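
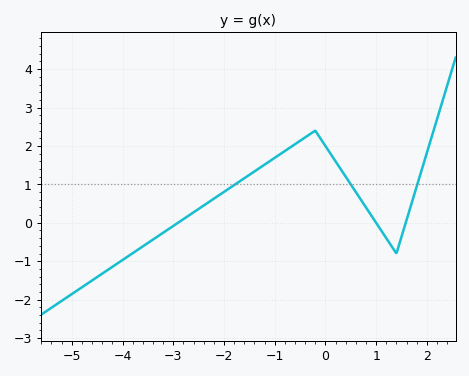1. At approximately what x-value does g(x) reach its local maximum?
-0.202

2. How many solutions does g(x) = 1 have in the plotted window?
3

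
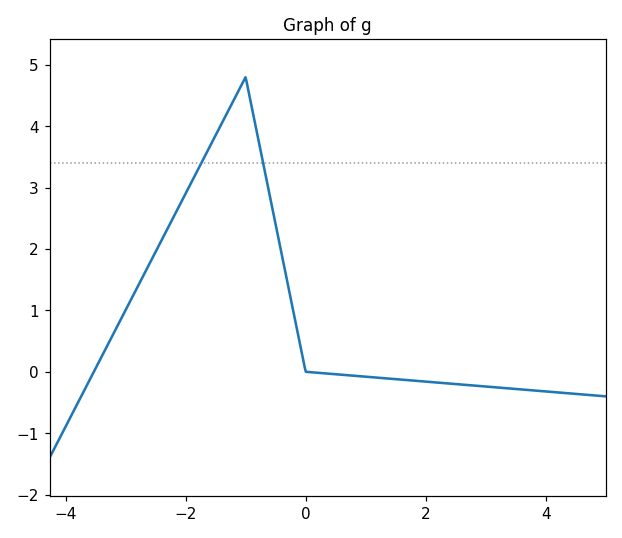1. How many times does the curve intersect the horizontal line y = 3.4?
2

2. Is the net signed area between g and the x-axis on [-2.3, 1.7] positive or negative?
positive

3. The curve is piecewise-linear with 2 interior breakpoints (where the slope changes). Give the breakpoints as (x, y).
(-1, 4.8); (0, 0)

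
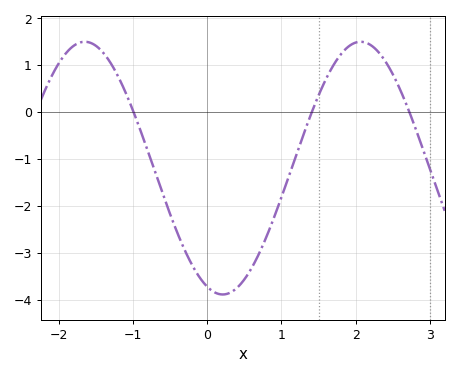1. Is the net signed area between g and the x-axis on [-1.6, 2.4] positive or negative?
negative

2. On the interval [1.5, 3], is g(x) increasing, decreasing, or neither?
neither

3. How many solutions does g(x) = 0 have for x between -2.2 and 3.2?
3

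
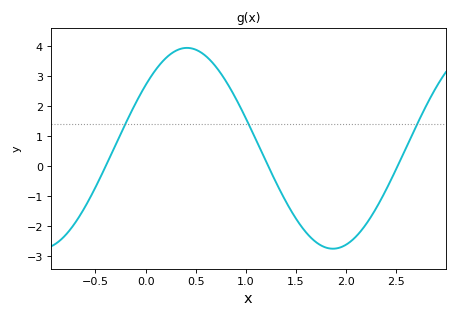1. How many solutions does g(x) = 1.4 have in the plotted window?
3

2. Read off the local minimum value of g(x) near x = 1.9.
-2.75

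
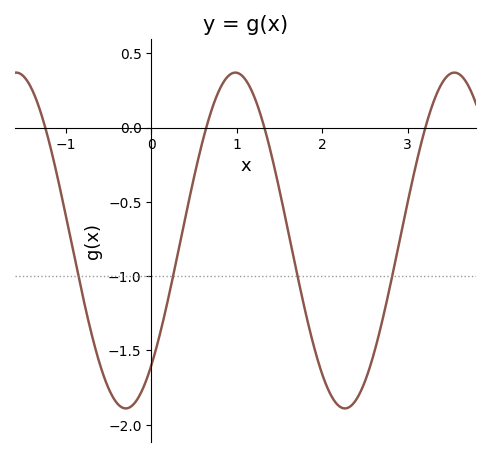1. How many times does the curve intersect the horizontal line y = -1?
4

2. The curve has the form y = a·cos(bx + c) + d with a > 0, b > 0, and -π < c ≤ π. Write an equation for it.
y = 1.13cos(2.45x - 2.41) - 0.76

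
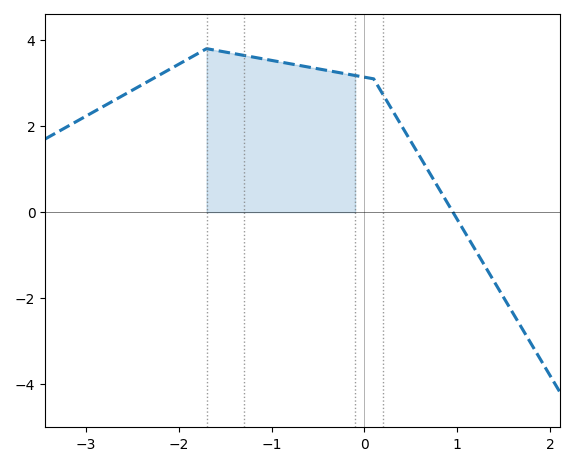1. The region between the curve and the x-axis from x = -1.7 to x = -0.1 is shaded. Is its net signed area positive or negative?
positive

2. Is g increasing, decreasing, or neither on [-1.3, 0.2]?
decreasing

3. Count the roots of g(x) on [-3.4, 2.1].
1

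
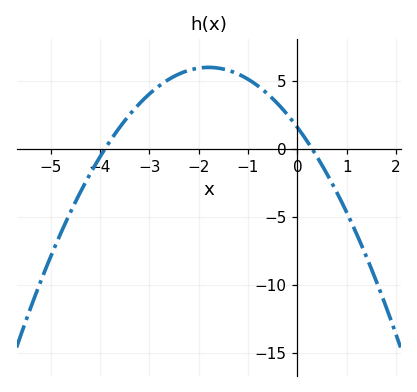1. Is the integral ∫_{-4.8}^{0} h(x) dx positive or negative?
positive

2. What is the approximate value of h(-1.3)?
5.5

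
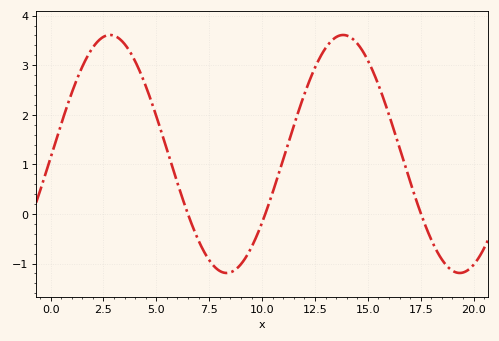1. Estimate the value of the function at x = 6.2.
0.4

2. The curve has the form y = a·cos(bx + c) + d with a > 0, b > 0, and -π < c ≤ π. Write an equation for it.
y = 2.4cos(0.57x - 1.6) + 1.21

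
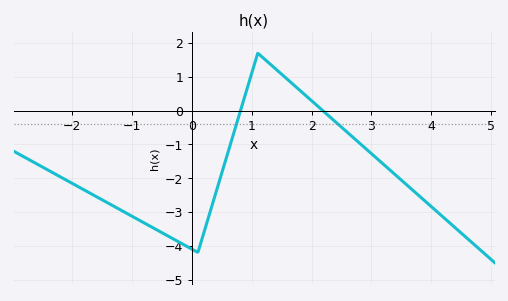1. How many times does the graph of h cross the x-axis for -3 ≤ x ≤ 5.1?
2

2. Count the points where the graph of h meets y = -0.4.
2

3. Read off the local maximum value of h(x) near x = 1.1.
1.7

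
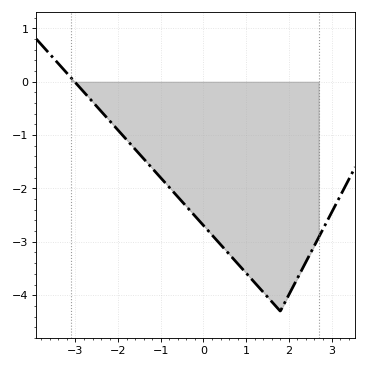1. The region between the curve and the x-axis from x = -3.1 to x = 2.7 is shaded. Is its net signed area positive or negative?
negative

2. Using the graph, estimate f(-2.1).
-0.8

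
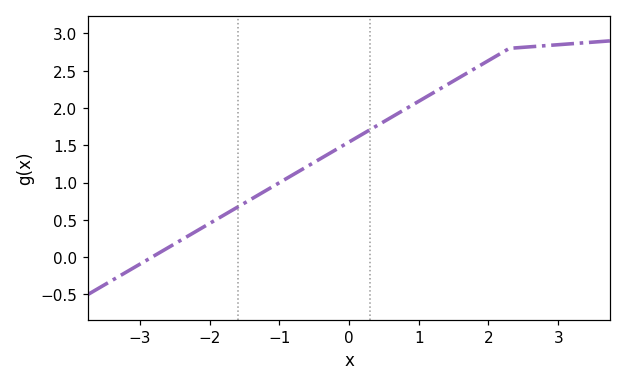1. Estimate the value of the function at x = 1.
2.09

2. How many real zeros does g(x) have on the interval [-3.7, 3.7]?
1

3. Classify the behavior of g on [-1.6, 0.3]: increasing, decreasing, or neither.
increasing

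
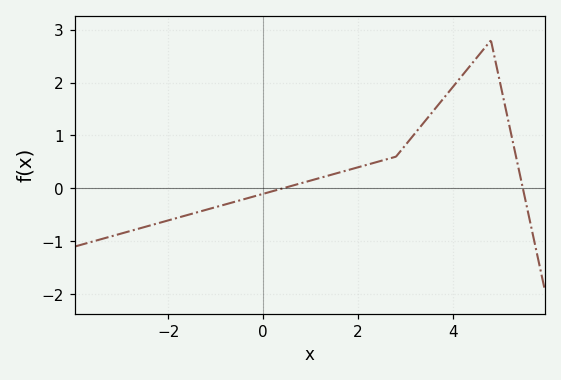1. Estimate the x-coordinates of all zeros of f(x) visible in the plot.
0.41, 5.47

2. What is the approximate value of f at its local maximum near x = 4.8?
2.8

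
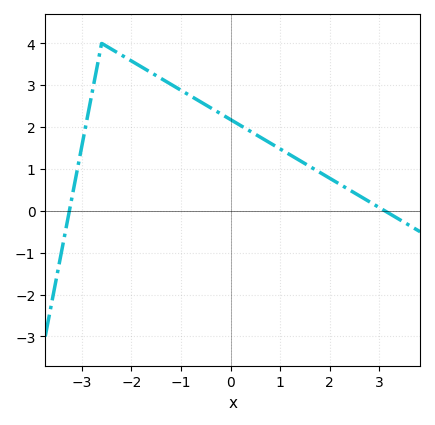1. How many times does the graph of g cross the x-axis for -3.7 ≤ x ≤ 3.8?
2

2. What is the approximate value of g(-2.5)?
3.93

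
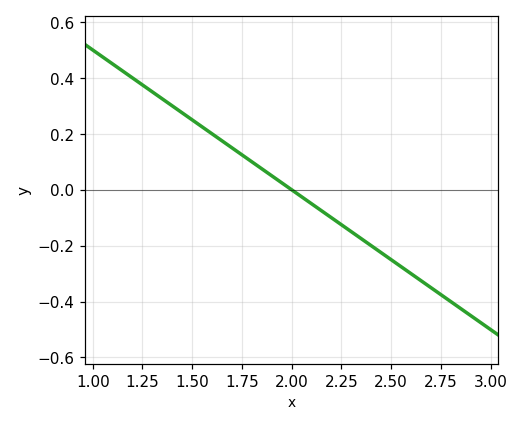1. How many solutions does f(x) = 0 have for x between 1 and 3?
1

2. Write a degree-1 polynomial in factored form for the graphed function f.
y = -0.5(x - 2)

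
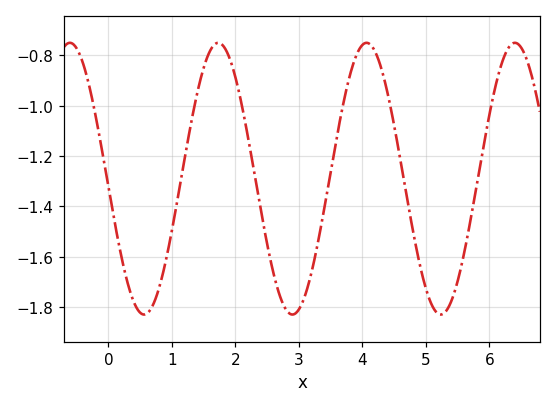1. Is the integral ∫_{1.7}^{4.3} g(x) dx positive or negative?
negative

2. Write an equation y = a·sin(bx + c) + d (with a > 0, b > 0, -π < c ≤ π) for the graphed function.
y = 0.54sin(2.69x - 3.08) - 1.29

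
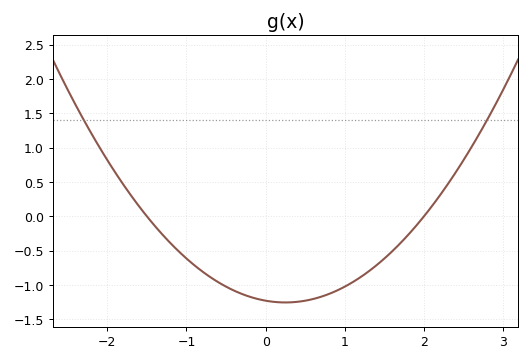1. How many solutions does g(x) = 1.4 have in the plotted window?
2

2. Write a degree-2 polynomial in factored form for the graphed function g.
y = 0.41(x + 1.5)(x - 2)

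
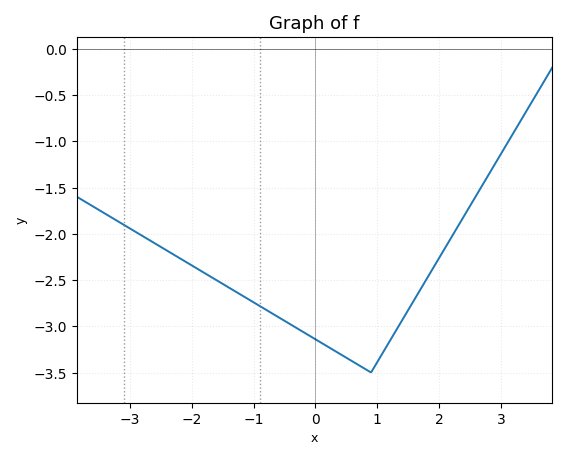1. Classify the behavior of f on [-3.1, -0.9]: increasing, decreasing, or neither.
decreasing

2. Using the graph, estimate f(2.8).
-1.36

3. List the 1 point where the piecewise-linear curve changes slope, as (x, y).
(0.9, -3.5)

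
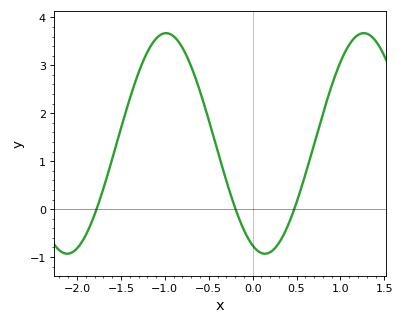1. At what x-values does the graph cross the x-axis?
-1.8, -0.2, 0.5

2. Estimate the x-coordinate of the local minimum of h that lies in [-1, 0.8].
0.1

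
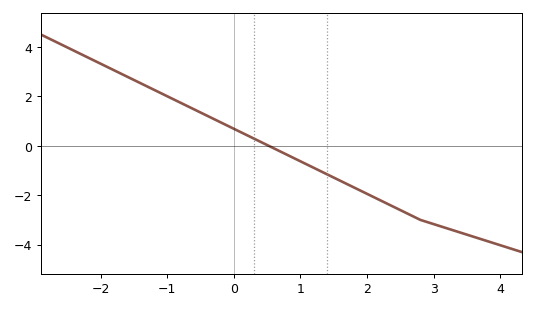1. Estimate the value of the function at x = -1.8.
3.05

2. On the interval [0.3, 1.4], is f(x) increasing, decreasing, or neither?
decreasing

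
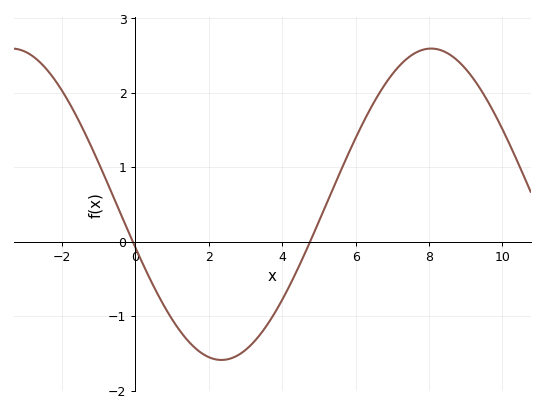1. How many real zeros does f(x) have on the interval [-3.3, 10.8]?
2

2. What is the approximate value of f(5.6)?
0.953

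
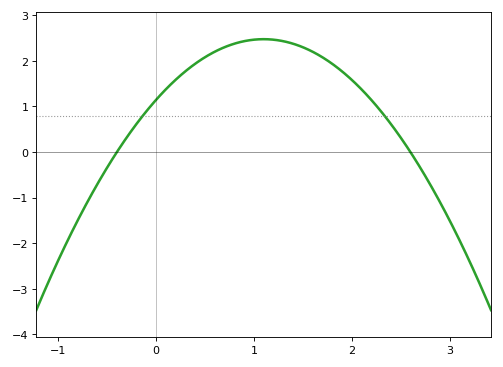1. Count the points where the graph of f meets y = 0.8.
2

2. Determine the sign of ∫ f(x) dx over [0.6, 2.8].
positive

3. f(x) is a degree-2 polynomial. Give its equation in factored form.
y = -1.1(x + 0.4)(x - 2.6)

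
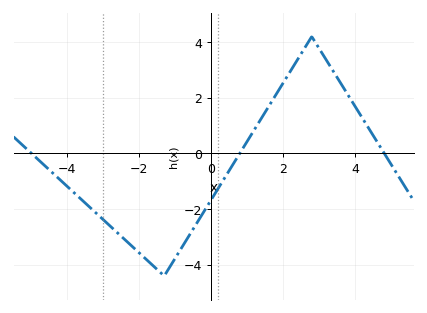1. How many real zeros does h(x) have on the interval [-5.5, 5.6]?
3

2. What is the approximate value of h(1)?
0.4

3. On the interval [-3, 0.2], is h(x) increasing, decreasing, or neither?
neither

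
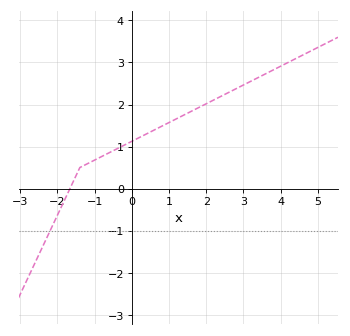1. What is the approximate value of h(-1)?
0.7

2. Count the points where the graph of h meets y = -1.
1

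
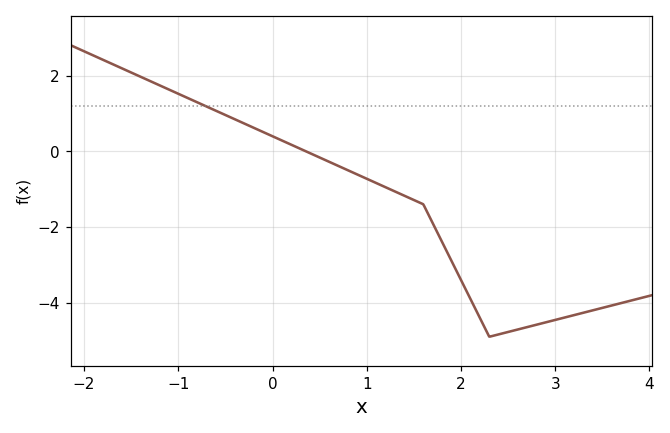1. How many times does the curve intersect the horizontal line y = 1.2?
1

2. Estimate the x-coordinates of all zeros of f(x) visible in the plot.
0.353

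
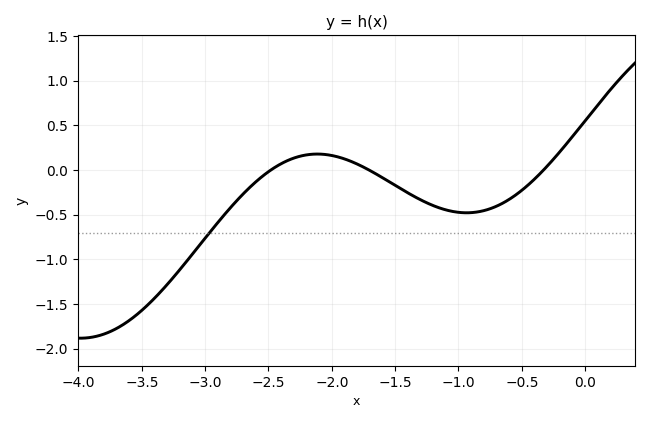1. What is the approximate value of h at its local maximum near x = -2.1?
0.179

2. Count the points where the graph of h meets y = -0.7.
1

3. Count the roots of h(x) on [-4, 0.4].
3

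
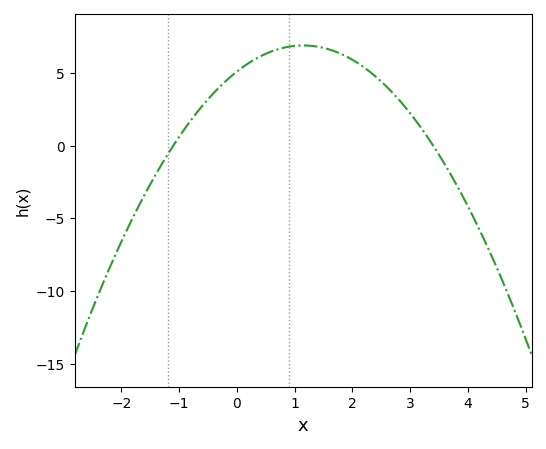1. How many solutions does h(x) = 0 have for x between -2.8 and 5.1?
2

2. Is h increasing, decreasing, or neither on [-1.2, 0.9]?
increasing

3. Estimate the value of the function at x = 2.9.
2.5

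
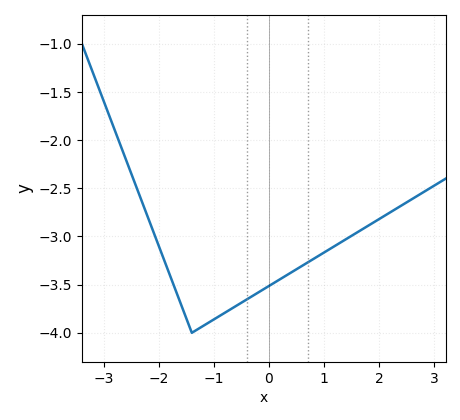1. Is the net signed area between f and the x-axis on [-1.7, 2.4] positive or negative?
negative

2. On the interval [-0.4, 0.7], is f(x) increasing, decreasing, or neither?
increasing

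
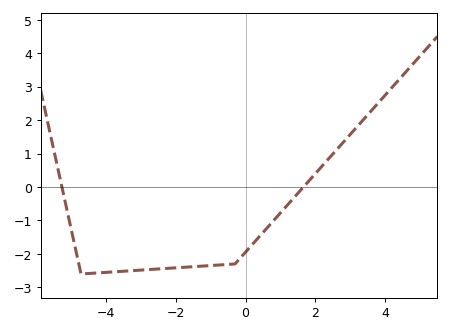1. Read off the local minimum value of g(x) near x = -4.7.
-2.6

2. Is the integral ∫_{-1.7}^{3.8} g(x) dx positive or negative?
negative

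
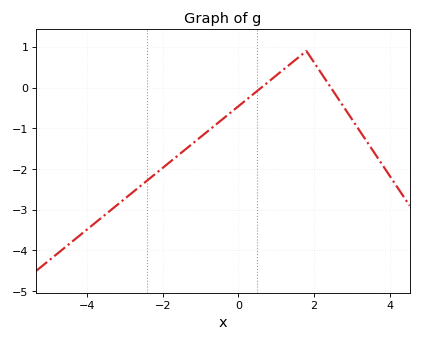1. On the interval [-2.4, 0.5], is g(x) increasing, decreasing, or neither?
increasing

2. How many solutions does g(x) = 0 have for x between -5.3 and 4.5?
2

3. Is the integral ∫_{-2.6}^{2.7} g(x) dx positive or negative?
negative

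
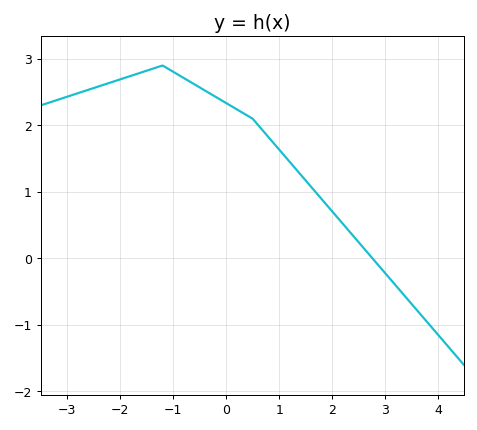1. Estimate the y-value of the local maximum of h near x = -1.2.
2.9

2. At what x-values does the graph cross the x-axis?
2.8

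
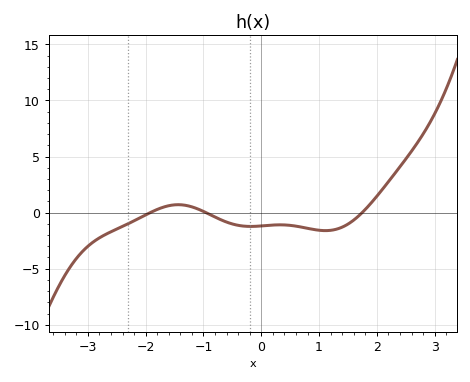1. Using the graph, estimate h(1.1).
-1.5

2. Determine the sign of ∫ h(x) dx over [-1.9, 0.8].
negative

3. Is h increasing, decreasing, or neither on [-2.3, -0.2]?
neither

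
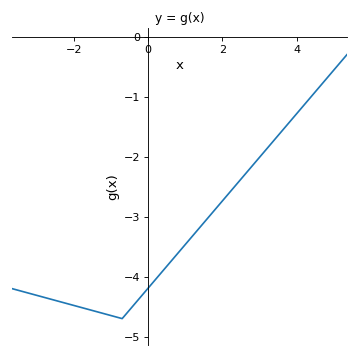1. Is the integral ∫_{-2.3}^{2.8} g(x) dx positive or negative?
negative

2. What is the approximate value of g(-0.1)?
-4.26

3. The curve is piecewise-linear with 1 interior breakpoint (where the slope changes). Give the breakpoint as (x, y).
(-0.7, -4.7)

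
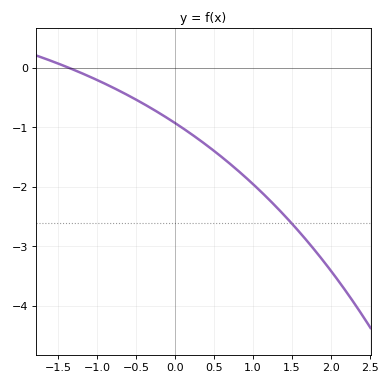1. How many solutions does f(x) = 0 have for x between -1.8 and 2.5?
1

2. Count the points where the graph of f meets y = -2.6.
1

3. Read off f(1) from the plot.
-2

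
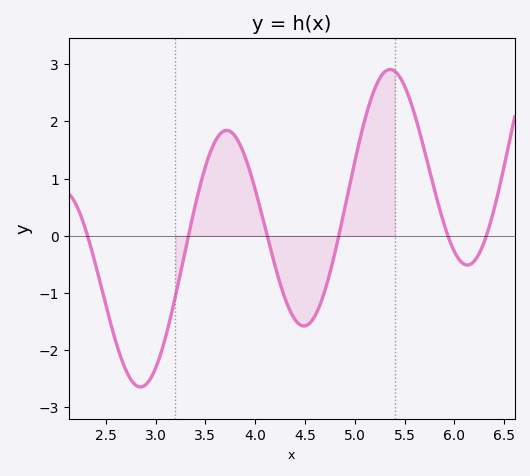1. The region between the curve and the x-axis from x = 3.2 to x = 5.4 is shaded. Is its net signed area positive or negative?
positive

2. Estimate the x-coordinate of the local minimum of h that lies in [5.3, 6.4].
6.13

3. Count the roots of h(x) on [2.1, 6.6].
6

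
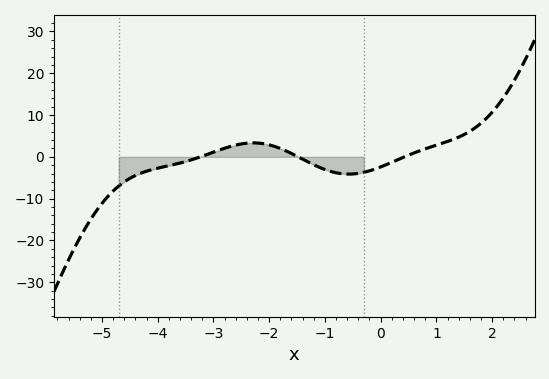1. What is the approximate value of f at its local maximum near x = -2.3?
3.34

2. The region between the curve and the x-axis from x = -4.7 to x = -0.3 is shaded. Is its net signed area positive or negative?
negative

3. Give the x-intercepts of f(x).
-3.23, -1.48, 0.426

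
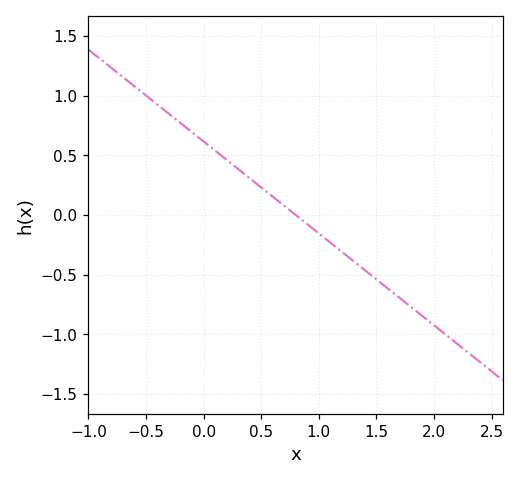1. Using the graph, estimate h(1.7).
-0.7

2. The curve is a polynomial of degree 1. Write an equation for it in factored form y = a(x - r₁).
y = -0.77(x - 0.8)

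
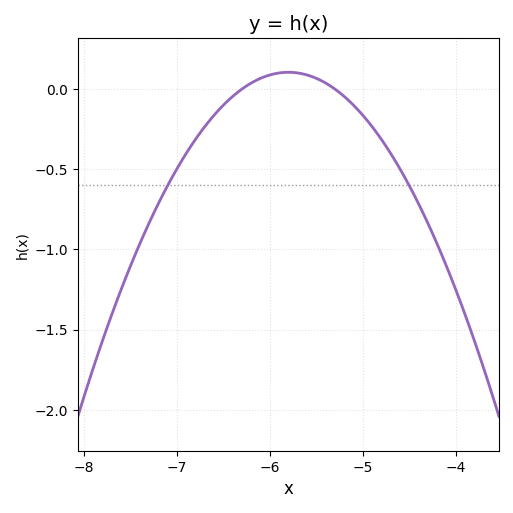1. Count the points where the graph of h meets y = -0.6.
2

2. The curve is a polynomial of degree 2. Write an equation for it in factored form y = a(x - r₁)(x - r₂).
y = -0.42(x + 6.3)(x + 5.3)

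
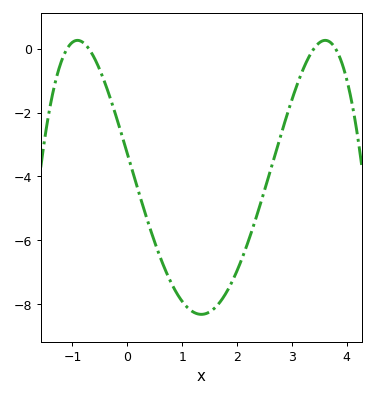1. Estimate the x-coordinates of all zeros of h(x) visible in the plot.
-1.1, -0.7, 3.4, 3.8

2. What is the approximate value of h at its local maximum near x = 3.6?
0.267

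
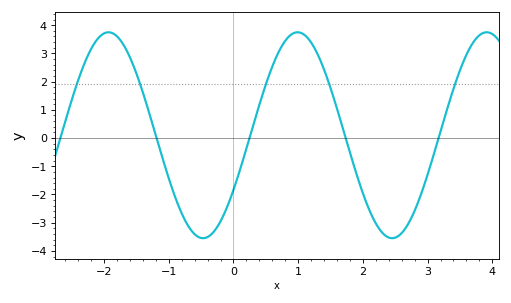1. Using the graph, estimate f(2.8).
-2.57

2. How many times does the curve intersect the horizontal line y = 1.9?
5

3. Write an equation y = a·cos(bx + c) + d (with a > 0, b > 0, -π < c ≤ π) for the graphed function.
y = 3.65cos(2.15x - 2.13) + 0.1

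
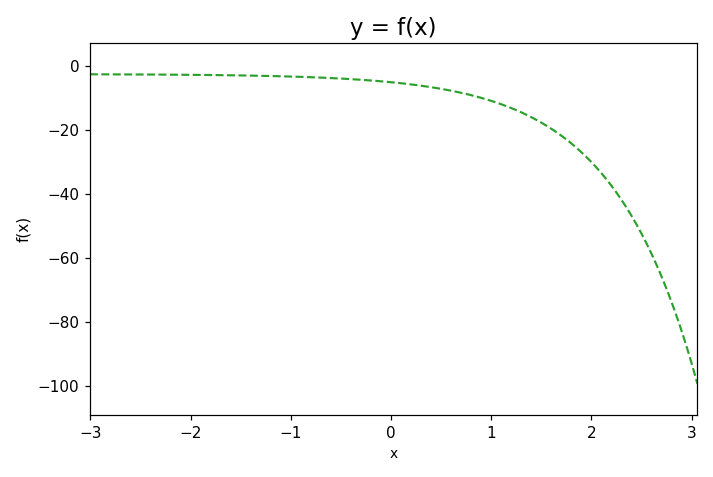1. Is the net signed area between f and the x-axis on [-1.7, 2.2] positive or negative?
negative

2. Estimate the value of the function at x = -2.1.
-2.73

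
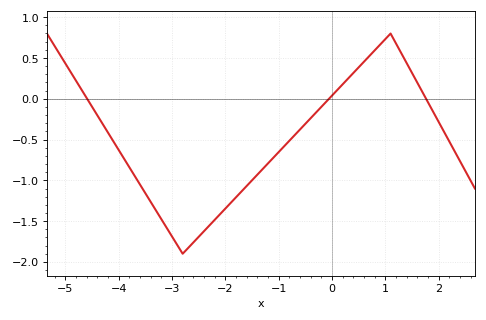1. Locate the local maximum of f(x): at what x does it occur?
1.1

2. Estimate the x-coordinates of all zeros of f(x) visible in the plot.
-4.59, -0.056, 1.77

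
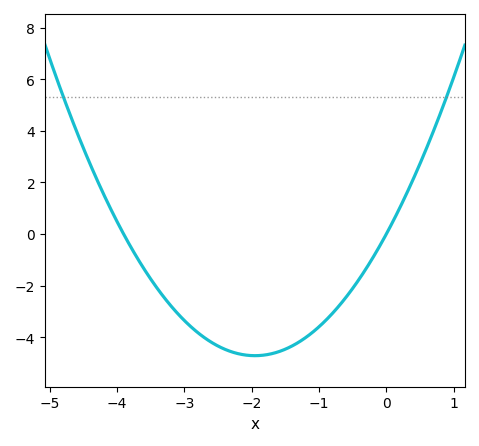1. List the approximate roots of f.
-3.9, 0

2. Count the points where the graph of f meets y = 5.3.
2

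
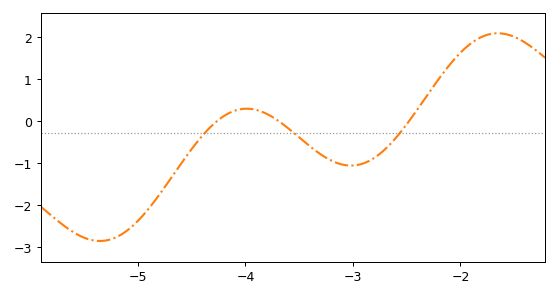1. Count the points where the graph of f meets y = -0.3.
3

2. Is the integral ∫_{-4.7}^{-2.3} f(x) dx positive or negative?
negative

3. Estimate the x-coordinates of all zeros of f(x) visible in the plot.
-4.3, -3.7, -2.5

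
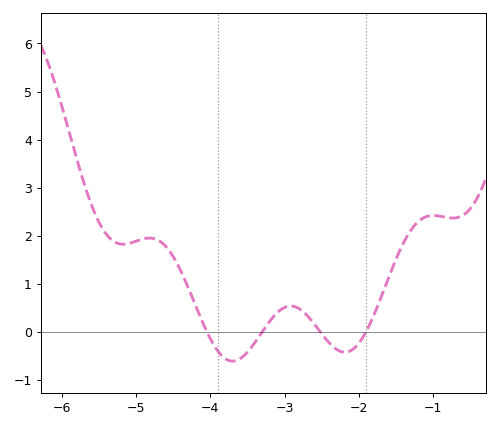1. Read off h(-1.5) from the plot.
1.51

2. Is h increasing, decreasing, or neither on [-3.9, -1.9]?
neither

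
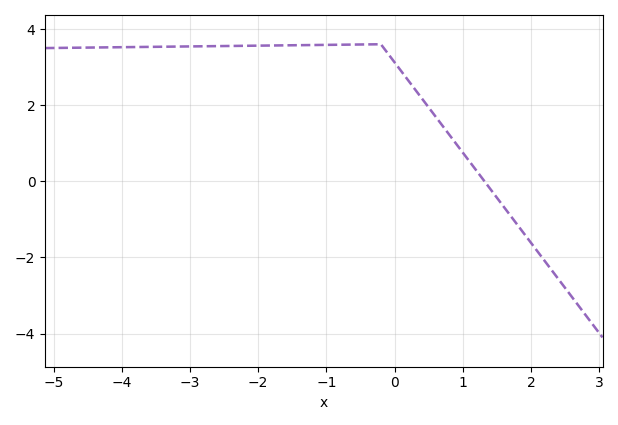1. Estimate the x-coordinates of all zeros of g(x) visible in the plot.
1.32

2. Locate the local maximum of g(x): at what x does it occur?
-0.204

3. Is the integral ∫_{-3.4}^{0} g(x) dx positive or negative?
positive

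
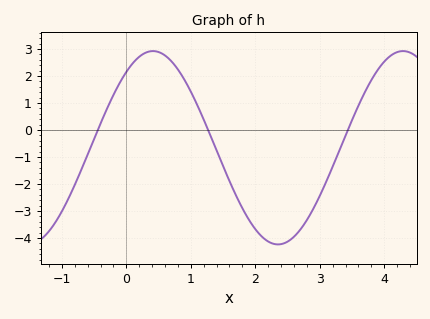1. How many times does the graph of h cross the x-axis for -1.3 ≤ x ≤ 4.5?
3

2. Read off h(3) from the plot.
-2.4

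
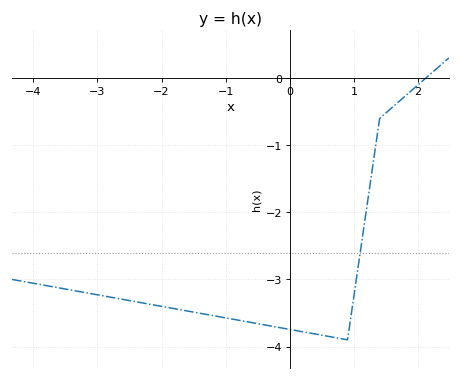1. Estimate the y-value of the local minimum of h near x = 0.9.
-3.9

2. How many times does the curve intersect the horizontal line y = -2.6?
1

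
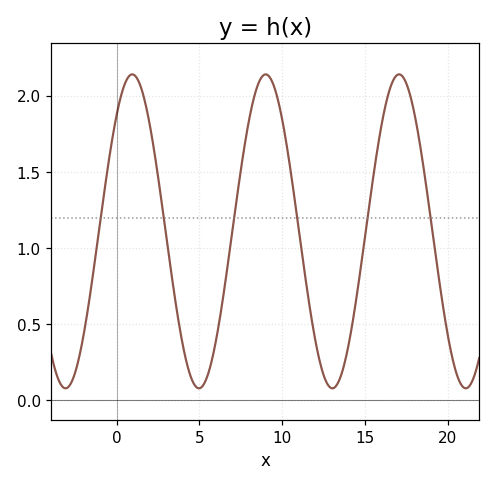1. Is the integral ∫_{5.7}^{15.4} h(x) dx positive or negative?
positive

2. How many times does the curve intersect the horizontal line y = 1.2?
6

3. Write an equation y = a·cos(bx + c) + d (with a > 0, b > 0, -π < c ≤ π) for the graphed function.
y = 1.03cos(0.78x - 0.74) + 1.11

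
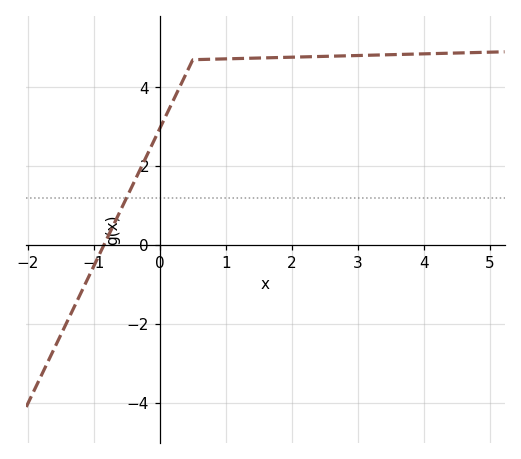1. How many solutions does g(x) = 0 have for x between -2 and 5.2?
1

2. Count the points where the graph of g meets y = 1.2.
1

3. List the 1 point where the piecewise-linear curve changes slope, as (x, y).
(0.5, 4.7)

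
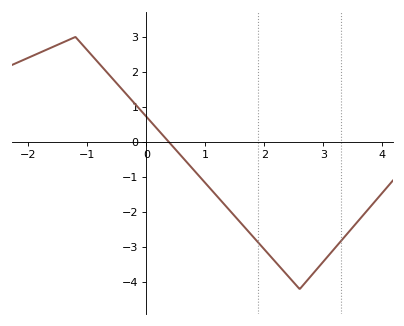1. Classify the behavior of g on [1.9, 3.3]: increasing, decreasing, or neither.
neither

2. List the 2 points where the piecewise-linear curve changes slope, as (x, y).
(-1.2, 3); (2.6, -4.2)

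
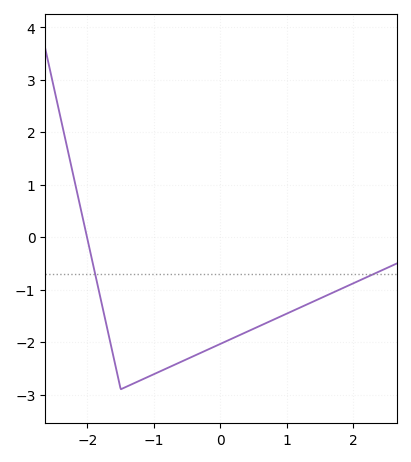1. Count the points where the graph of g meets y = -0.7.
2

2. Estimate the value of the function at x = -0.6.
-2.38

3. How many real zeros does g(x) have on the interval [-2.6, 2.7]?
1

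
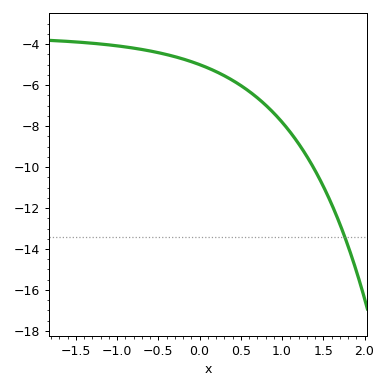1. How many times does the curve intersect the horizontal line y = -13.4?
1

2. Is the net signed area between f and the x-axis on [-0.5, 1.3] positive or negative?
negative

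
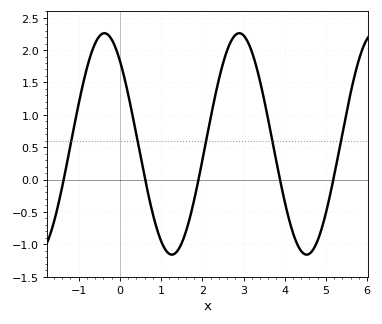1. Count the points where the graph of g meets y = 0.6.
5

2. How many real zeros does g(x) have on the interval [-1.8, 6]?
5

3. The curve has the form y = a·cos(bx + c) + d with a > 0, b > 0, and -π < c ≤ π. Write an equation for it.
y = 1.71cos(1.9x + 0.72) + 0.55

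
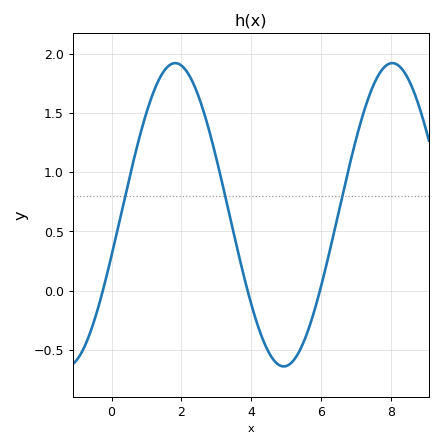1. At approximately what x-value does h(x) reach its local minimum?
4.93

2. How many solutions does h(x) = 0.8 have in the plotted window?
3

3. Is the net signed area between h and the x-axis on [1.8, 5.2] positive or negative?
positive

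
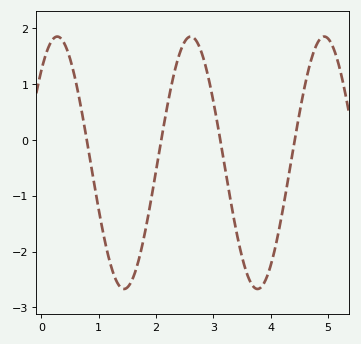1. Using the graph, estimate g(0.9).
-0.7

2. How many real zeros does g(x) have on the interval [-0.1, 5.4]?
4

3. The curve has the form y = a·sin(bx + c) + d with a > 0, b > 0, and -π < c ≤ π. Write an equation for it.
y = 2.26sin(2.7x + 0.82) - 0.41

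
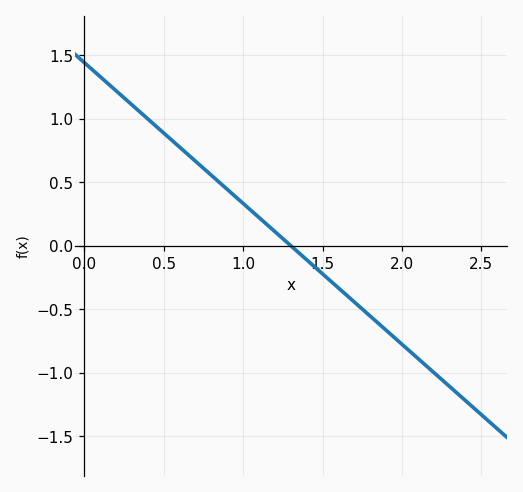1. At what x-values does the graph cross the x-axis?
1.3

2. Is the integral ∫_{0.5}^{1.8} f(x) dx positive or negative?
positive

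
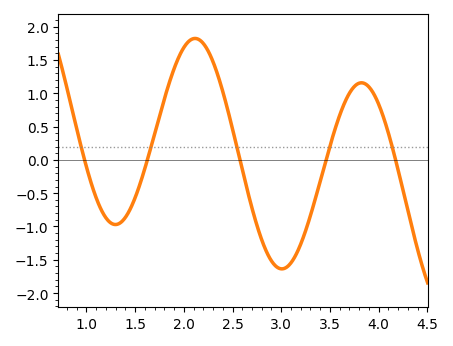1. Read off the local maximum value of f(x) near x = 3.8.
1.16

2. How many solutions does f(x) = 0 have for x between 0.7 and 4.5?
5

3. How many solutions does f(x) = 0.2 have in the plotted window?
5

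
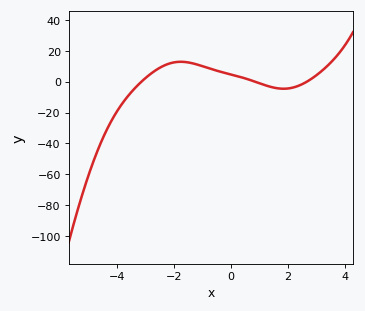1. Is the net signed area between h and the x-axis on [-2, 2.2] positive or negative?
positive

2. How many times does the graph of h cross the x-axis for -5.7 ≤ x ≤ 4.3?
3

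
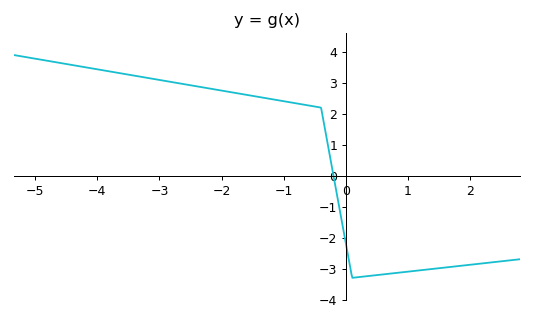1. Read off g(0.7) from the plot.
-3.17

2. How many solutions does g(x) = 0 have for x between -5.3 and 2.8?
1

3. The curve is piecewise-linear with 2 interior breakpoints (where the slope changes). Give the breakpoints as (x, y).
(-0.4, 2.2); (0.1, -3.3)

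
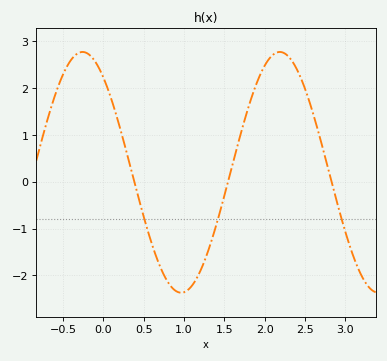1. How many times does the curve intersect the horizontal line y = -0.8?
3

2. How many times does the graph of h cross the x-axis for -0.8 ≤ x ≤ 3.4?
3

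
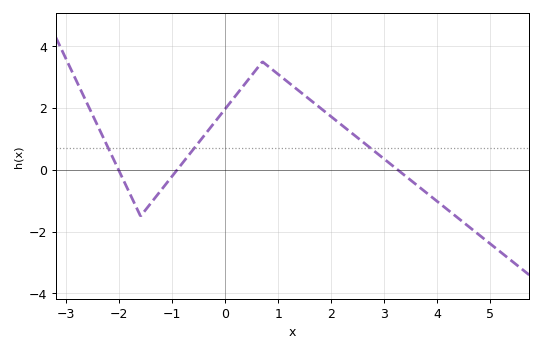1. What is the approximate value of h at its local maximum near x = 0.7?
3.4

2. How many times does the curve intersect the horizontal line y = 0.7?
3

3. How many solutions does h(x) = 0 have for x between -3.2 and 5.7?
3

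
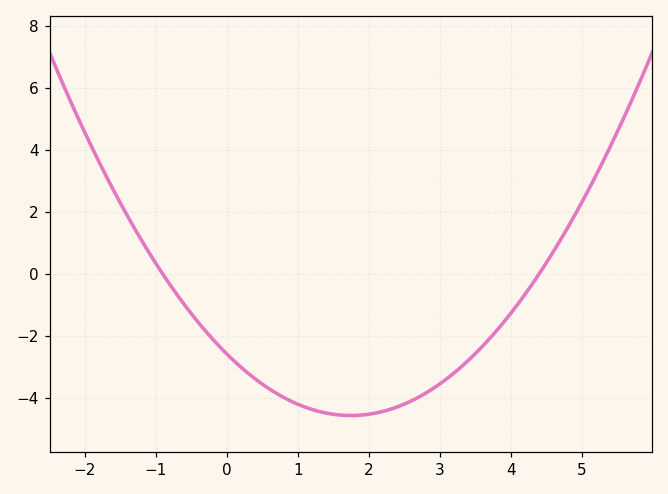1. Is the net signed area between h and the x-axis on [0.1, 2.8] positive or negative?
negative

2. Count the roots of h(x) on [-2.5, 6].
2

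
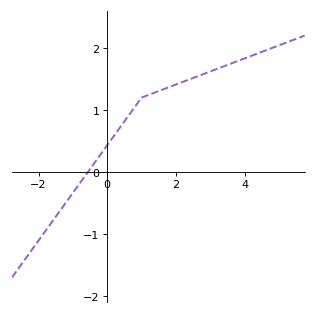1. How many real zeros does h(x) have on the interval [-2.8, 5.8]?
1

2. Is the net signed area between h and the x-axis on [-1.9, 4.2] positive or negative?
positive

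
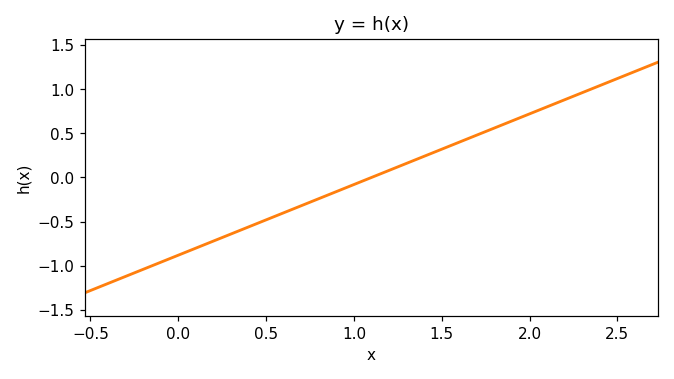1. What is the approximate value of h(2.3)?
0.95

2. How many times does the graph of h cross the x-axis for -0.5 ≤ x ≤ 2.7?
1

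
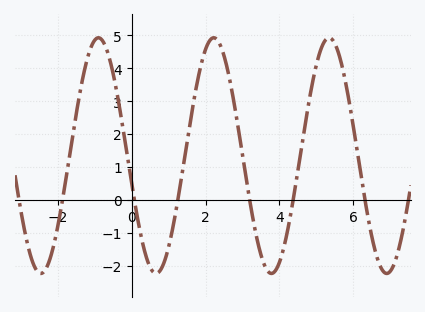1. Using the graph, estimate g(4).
-1.9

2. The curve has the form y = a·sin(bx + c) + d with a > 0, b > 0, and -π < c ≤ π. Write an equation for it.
y = 3.58sin(2x - 2.9) + 1.35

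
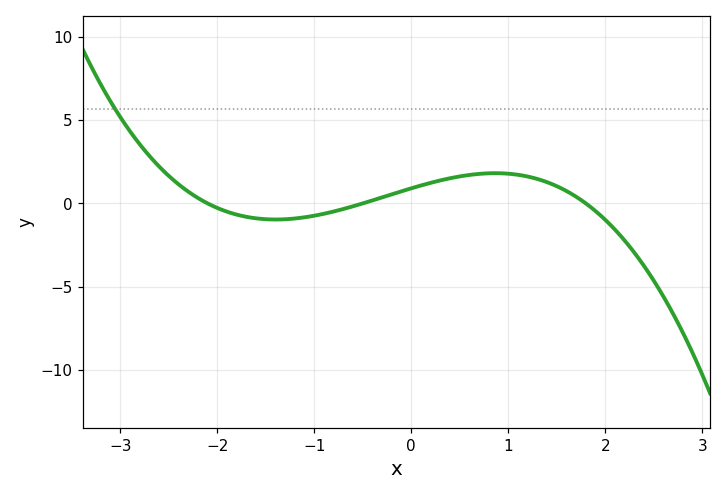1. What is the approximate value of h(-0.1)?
0.73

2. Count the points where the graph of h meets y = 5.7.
1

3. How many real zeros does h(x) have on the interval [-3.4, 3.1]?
3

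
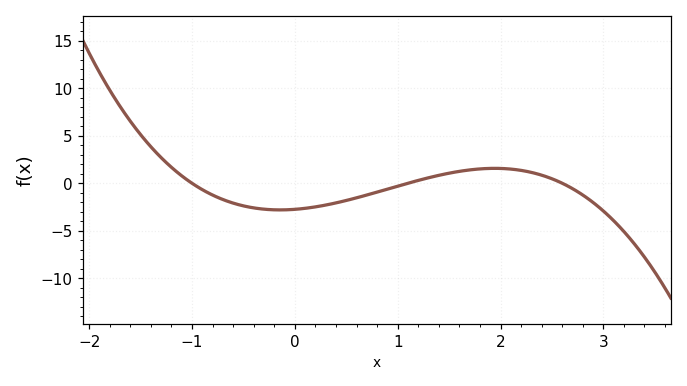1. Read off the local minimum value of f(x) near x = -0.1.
-2.81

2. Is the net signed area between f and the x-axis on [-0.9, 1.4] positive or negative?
negative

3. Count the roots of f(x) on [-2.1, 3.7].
3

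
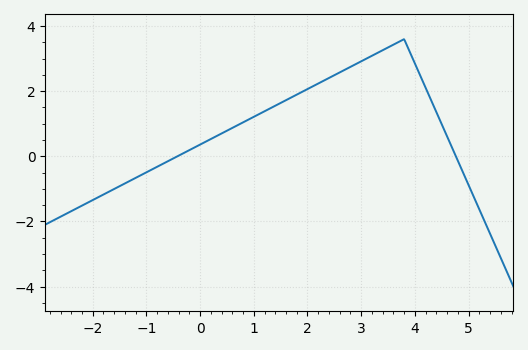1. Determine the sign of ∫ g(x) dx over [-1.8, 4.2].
positive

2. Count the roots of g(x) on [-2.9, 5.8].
2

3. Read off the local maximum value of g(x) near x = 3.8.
3.6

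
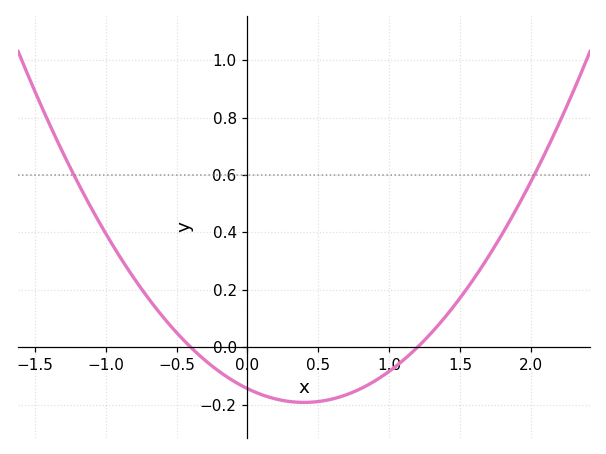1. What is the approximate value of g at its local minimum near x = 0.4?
-0.2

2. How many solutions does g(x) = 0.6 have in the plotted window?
2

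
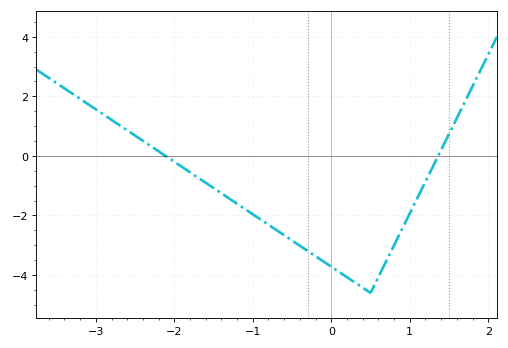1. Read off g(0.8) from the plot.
-3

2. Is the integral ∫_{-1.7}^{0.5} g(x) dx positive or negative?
negative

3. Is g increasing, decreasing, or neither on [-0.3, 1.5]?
neither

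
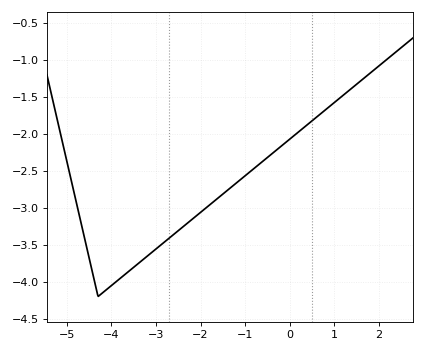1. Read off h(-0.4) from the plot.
-2.27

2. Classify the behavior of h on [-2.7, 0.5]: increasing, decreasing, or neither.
increasing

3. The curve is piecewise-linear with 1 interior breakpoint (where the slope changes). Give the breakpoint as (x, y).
(-4.3, -4.2)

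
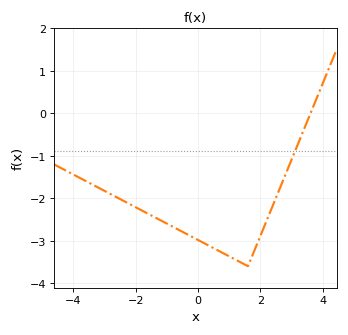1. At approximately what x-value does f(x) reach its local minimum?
1.6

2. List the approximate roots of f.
3.61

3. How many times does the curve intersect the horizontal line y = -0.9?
1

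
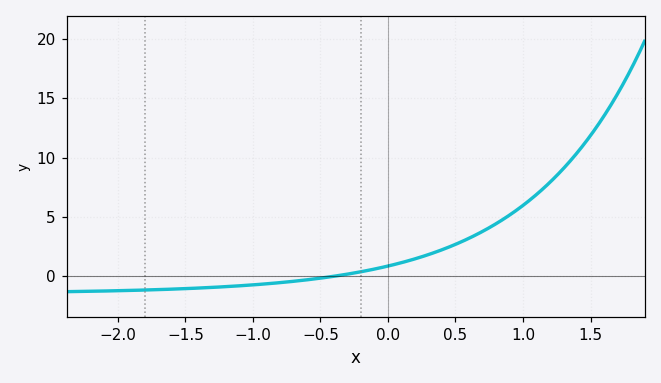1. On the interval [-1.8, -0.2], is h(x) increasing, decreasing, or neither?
increasing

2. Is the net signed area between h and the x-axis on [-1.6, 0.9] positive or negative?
positive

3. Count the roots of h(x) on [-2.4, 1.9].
1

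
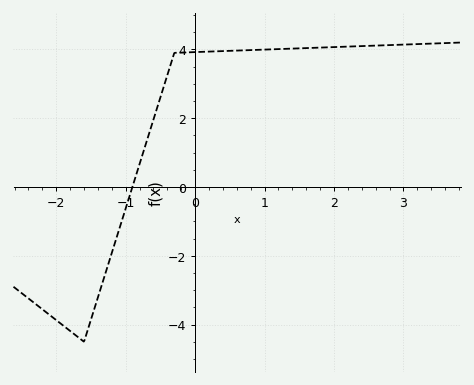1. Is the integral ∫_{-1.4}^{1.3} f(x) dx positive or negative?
positive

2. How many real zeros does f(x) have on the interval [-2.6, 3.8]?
1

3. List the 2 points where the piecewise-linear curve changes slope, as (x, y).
(-1.6, -4.5); (-0.3, 3.9)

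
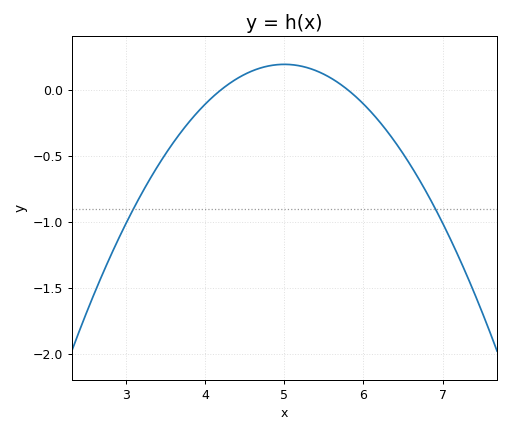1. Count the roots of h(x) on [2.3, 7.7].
2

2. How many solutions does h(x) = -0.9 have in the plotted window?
2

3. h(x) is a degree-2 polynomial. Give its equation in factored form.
y = -0.3(x - 4.2)(x - 5.8)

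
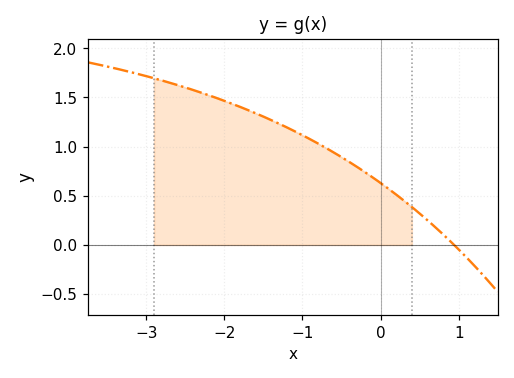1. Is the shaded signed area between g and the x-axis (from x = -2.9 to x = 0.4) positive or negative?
positive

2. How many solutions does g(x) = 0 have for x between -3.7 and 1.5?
1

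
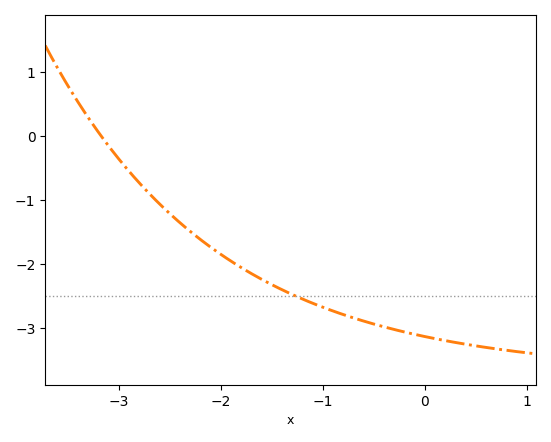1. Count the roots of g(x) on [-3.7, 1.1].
1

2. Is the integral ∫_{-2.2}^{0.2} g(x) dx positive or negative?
negative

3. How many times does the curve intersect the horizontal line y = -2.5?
1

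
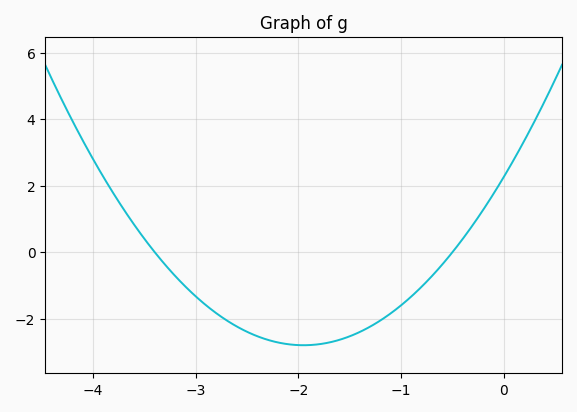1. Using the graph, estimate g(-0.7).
-0.8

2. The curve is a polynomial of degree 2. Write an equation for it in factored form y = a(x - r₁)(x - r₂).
y = 1.33(x + 3.4)(x + 0.5)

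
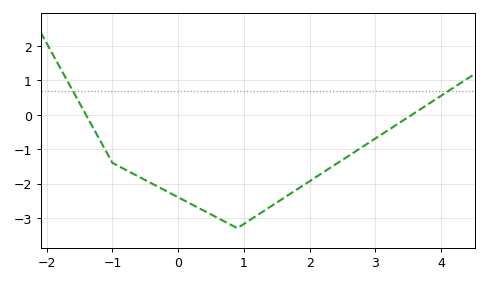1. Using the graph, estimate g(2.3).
-1.56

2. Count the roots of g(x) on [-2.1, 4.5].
2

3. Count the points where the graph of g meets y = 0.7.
2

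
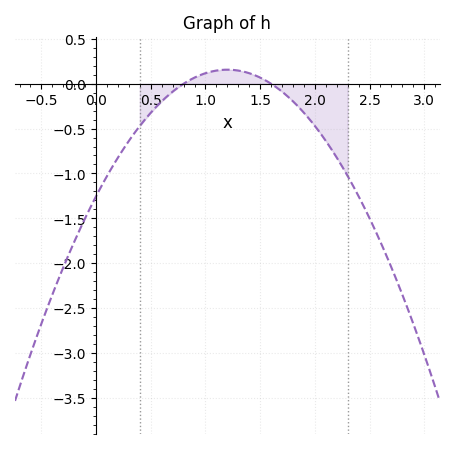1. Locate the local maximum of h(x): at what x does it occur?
1.2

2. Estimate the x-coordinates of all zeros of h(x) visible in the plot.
0.8, 1.6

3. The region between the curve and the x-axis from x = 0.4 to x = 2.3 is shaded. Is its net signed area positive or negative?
negative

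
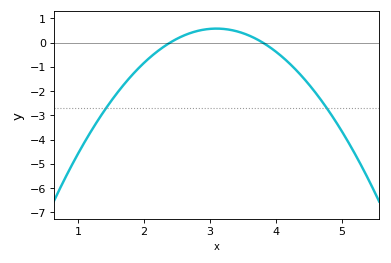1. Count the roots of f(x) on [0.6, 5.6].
2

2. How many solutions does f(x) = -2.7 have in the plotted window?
2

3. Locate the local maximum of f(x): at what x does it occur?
3.1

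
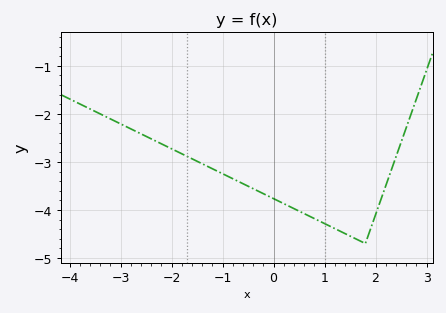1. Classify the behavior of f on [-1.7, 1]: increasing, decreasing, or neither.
decreasing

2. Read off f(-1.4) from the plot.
-3.04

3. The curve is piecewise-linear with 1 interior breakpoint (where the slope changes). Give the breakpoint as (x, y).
(1.8, -4.7)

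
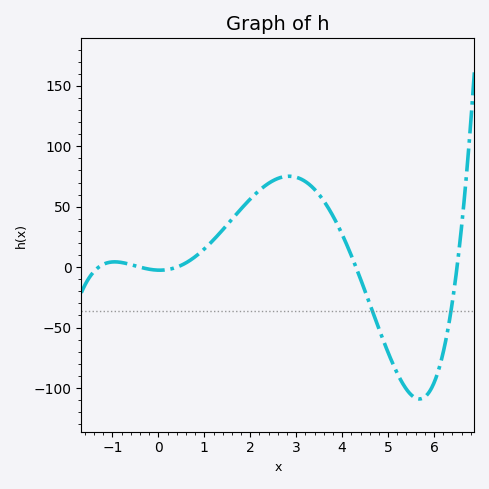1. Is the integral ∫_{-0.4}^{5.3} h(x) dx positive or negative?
positive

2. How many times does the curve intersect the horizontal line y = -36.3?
2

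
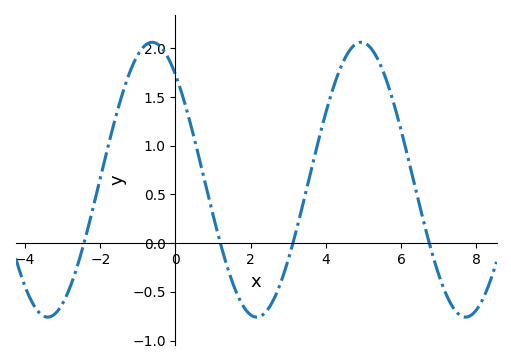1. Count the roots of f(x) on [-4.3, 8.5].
4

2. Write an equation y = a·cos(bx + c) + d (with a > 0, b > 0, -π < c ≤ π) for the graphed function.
y = 1.41cos(1.1x + 0.7) + 0.65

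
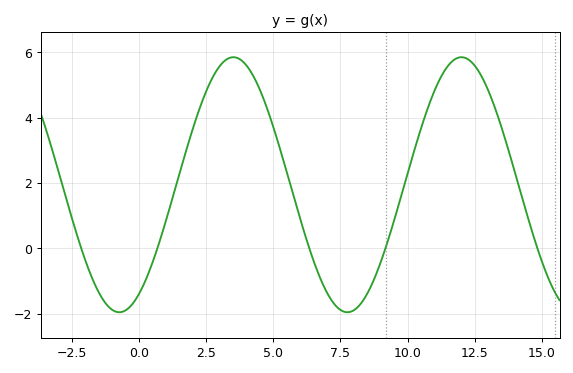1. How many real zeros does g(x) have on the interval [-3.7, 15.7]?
5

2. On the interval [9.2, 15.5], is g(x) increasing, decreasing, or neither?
neither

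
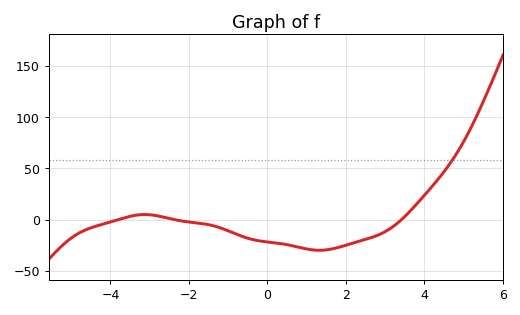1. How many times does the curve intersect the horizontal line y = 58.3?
1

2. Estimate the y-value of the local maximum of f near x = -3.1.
4.86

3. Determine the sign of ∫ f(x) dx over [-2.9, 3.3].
negative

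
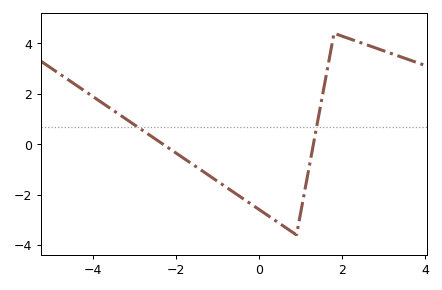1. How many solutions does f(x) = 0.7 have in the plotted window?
2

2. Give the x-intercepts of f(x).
-2.4, 1.4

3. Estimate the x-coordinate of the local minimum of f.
0.8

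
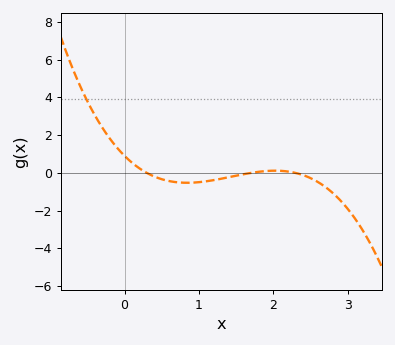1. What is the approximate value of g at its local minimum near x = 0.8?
-0.522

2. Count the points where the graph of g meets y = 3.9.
1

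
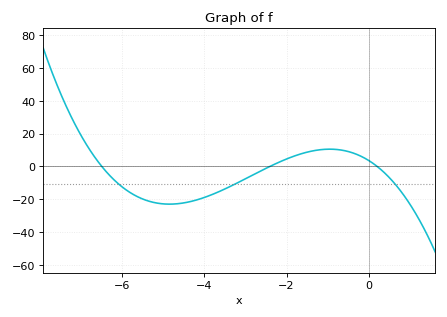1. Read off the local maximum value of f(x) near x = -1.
10.5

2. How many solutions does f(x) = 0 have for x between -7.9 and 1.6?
3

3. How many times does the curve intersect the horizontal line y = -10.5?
3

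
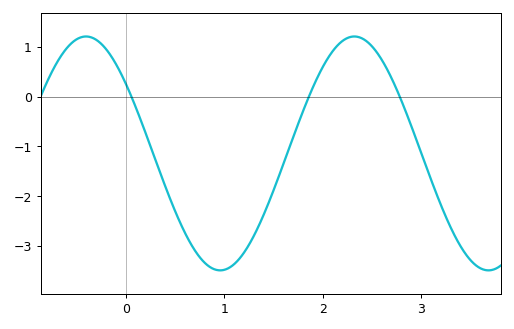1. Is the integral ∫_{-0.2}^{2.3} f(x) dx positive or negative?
negative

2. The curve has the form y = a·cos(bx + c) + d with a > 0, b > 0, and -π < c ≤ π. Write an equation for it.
y = 2.35cos(2.3x + 0.94) - 1.14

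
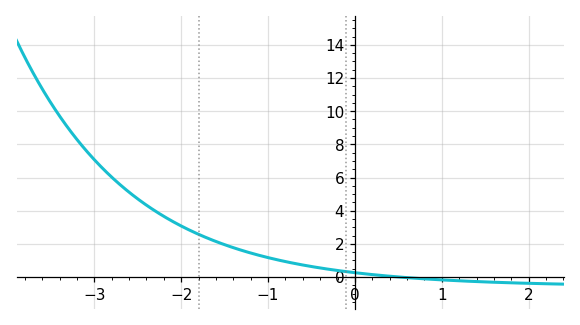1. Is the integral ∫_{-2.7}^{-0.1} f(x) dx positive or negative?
positive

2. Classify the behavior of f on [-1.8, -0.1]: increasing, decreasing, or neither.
decreasing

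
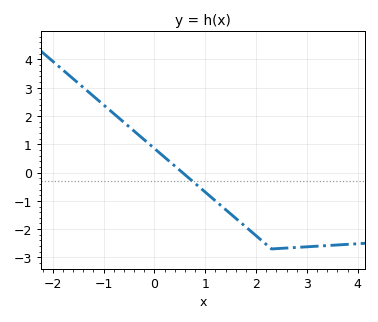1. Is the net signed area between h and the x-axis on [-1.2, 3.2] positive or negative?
negative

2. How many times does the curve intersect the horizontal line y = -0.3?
1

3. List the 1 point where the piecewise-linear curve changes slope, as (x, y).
(2.3, -2.7)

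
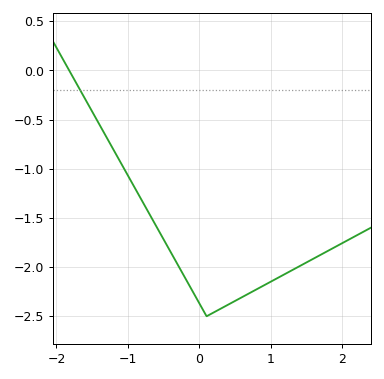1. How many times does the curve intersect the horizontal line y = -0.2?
1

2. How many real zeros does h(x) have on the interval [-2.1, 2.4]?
1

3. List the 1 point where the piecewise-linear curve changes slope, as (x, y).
(0.1, -2.5)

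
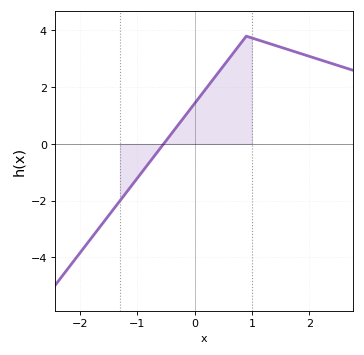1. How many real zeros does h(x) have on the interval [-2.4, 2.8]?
1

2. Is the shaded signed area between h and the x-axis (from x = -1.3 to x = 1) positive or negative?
positive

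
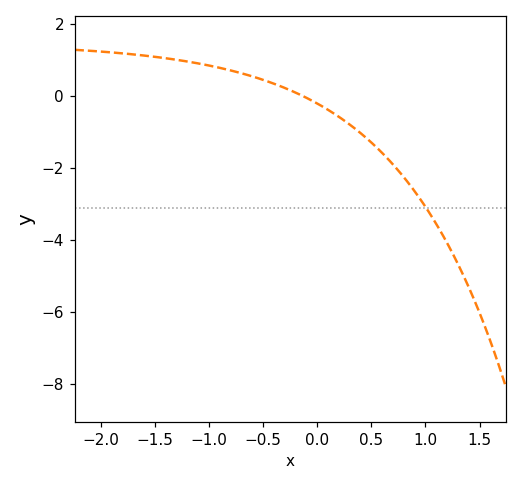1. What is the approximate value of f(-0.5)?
0.447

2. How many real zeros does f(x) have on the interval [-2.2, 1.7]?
1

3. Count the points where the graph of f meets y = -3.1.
1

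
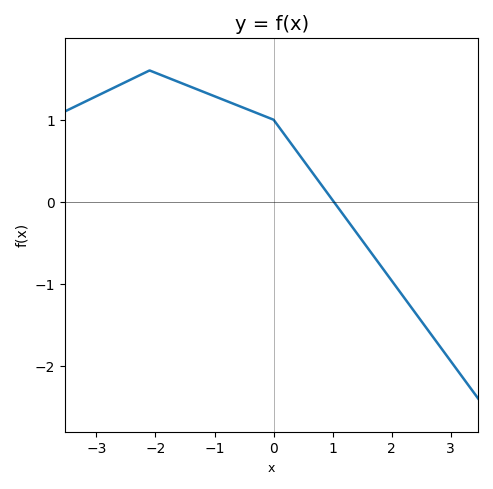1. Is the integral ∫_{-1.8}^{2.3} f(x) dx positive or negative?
positive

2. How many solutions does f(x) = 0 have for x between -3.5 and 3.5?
1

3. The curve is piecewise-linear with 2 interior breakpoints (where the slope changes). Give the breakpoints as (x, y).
(-2.1, 1.6); (0, 1)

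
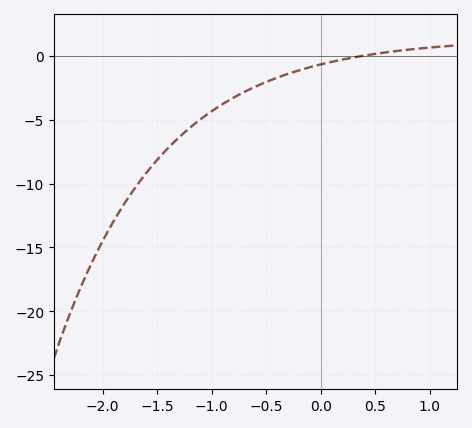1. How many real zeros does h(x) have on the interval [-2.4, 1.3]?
1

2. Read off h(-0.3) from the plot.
-1.5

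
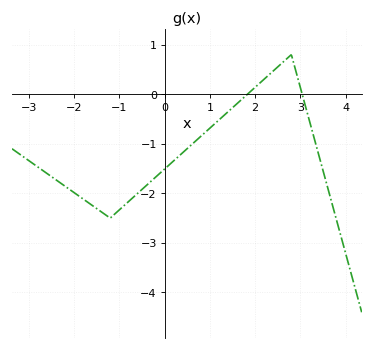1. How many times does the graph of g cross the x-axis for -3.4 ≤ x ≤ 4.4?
2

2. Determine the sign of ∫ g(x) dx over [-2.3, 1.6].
negative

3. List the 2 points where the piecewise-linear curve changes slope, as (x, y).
(-1.2, -2.5); (2.8, 0.8)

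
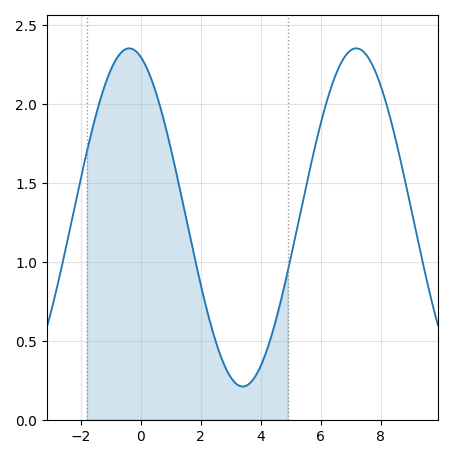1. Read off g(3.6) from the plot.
0.225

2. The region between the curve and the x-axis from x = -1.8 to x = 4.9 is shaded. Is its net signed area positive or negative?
positive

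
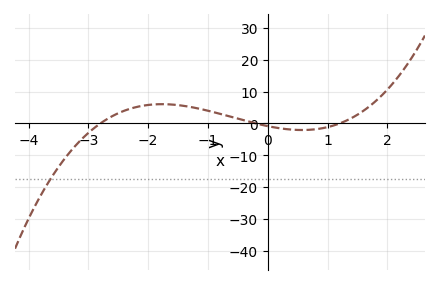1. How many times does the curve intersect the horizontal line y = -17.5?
1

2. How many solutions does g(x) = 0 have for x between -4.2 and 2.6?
3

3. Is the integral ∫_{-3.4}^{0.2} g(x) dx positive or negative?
positive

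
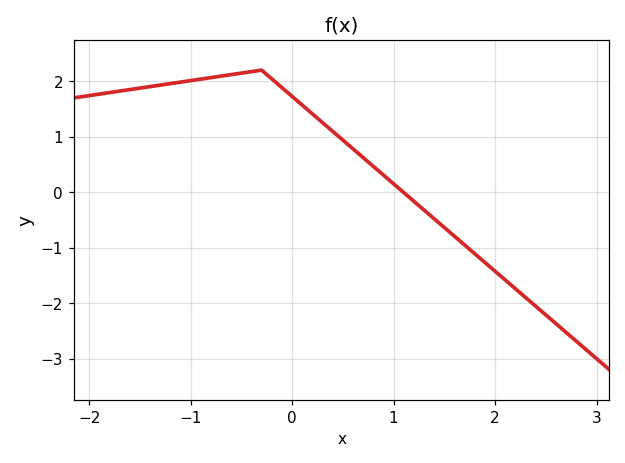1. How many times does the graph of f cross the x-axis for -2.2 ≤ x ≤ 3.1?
1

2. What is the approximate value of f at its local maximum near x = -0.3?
2.2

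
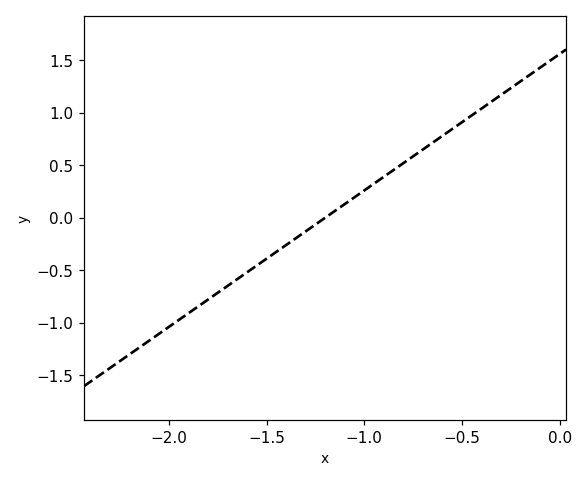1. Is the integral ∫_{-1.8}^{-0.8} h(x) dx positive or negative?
negative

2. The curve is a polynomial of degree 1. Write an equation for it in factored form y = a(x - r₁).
y = 1.3(x + 1.2)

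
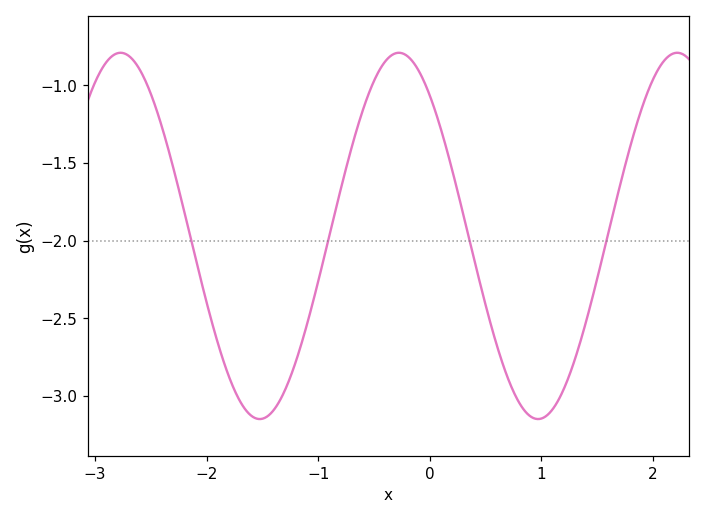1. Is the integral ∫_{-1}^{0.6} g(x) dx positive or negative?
negative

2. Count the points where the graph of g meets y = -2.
4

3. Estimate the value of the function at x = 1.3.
-2.76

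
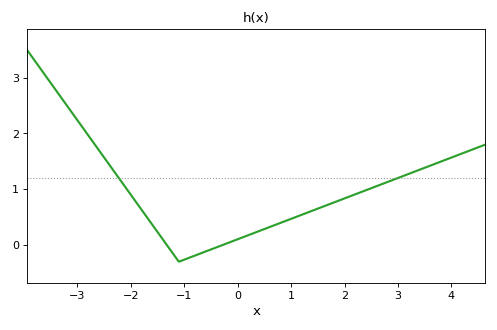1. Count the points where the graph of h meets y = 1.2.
2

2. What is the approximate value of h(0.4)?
0.2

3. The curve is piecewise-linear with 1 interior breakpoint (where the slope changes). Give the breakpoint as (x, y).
(-1.1, -0.3)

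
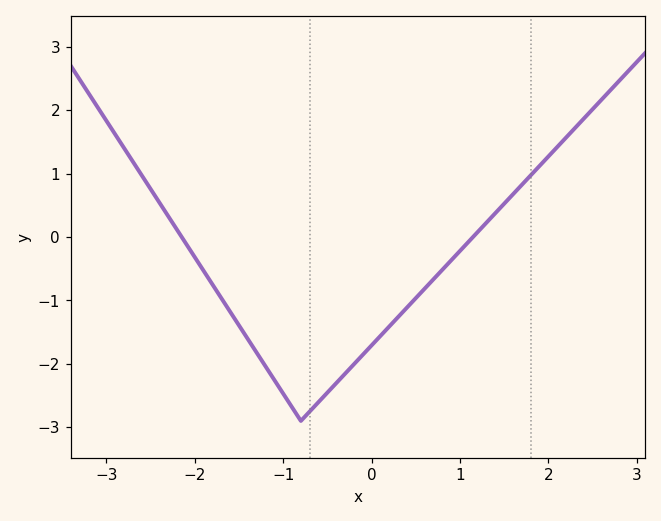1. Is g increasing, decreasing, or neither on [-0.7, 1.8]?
increasing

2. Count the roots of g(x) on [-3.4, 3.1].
2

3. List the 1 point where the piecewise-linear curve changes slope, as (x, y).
(-0.8, -2.9)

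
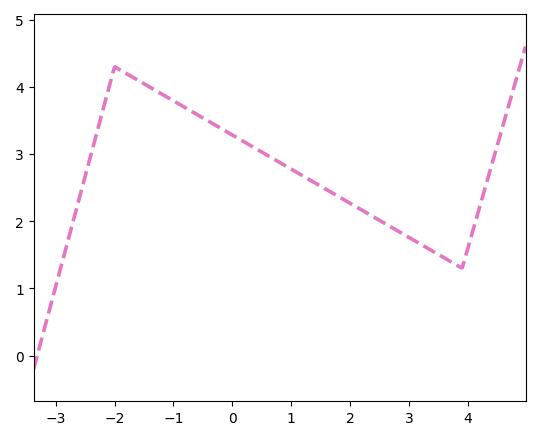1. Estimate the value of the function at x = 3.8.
1.4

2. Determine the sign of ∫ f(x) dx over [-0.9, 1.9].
positive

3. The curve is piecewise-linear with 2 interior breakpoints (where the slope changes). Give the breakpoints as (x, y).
(-2, 4.3); (3.9, 1.3)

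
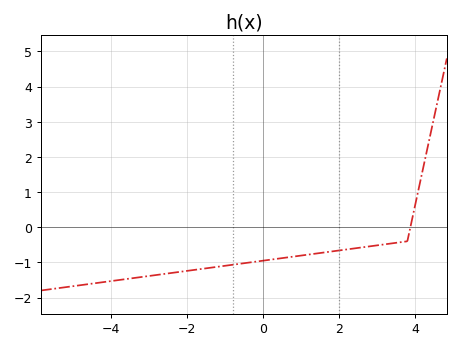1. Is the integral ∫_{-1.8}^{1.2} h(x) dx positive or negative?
negative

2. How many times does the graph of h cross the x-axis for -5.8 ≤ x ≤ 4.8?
1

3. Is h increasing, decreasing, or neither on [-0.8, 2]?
increasing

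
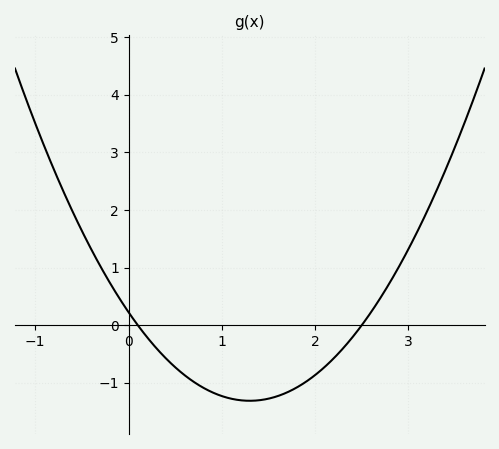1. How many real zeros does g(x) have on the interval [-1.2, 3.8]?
2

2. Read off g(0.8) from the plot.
-1.08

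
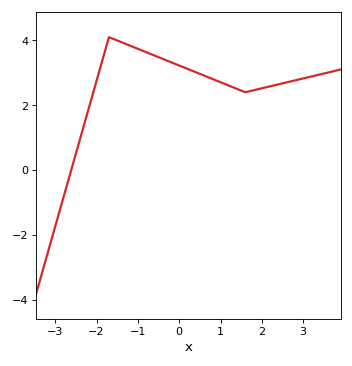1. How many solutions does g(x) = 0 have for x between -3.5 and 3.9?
1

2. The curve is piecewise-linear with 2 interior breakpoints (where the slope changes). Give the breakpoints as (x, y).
(-1.7, 4.1); (1.6, 2.4)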